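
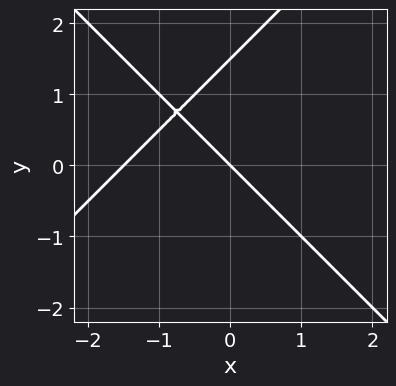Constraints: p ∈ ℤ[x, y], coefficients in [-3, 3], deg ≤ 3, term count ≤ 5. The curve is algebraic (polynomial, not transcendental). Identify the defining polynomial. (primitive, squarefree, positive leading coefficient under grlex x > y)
First, deg p = 2. A generic line meets the curve in up to 2 points.
Next, observable constraints: it meets the y-axis at y = 0 (among the integer gridlines); it meets the x-axis at x = 0 (among the integer gridlines).
Finally, matching integer coefficients to the picture gives p.

2*x^2 - 2*y^2 + 3*x + 3*y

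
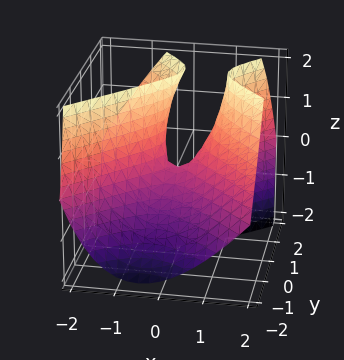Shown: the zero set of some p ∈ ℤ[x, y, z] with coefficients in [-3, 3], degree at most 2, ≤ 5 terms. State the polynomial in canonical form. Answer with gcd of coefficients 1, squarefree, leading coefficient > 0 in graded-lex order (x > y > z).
1. The degree is 2 — no degree-1 surface has this shape.
2. From the visible intercepts: it meets the y-axis at y = 0 (among the integer gridlines); one z-axis crossing is at z = 0; one x-axis crossing is at x = 0.
3. Together with the visible shape, these determine p as stated.

2*x^2 - x*z - 2*y^2 + 2*y*z - z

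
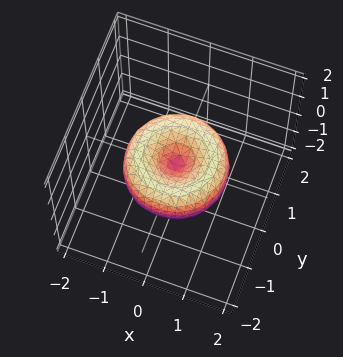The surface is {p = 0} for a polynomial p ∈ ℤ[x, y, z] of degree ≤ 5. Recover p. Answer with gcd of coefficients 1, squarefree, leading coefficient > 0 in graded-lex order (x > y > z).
2*x^4 + 4*x^2*y^2 + 2*y^4 - 3*x^2 - 3*y^2 + 3*z^2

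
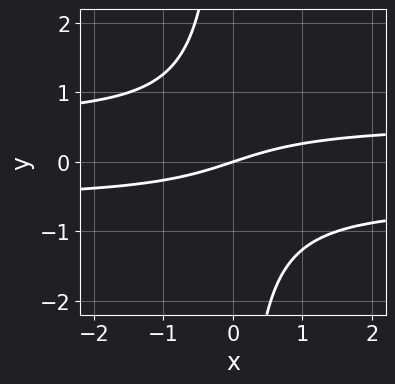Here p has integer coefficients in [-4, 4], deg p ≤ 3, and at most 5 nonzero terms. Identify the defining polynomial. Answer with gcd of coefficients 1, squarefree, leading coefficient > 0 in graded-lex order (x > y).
3*x*y^2 - x + 3*y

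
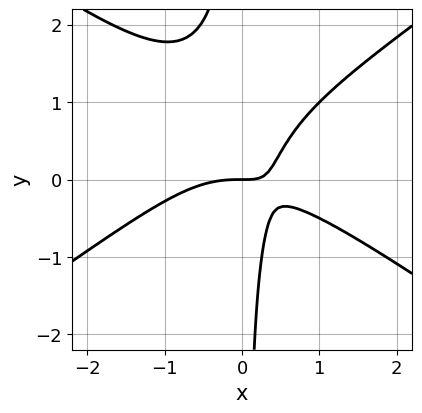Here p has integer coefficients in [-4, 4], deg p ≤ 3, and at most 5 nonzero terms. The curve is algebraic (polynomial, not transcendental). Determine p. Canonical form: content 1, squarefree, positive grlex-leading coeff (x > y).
x^3 - 2*x*y^2 + 2*x*y - y

(a) Degree: a generic line meets the curve in up to 3 points, so deg p = 3.
(b) Against the integer gridlines: it meets the y-axis at y = 0 (among the integer gridlines); one x-axis crossing is at x = 0.
(c) Matching integer coefficients to the picture gives p.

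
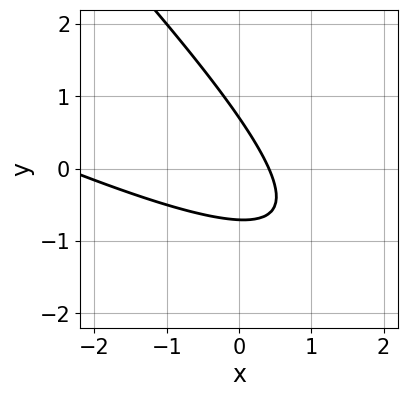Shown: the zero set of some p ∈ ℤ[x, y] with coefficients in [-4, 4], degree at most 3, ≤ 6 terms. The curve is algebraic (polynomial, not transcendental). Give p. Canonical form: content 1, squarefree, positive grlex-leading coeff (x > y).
(a) The degree is 2 — no degree-1 curve has this shape.
(b) Matching integer coefficients to the picture gives p.

x^2 + 3*x*y + 2*y^2 + 2*x - 1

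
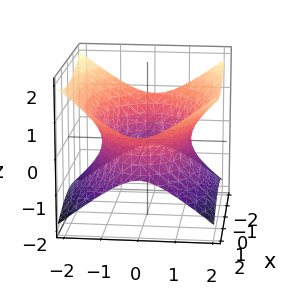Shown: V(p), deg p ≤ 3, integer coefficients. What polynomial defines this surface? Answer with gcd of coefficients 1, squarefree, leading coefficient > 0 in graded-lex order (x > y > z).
x^2 + 2*y^2 - 3*z^2 - 3

(a) The degree is 2 — an hourglass — one-sheet hyperboloid; a quadric.
(b) Symmetries: it's symmetric under z → −z, forcing even powers of z; it's symmetric under x → −x, forcing even powers of x; mirror symmetry y ↦ −y ⇒ only even powers of y.
(c) Reading off the gridlines: no z-intercept at any integer in the box.
(d) These observations pin down the coefficients.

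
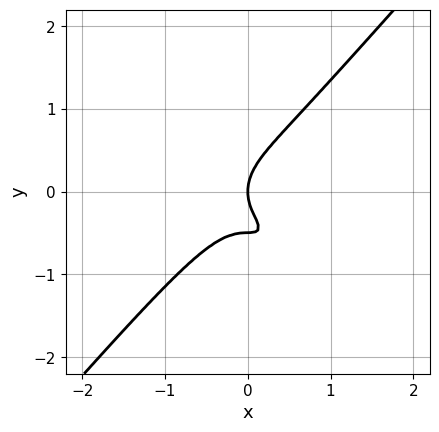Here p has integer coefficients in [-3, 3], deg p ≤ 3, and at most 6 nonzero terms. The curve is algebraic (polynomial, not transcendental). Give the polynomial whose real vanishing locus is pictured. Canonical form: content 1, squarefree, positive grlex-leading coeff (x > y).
(a) deg p = 3.
(b) Against the integer gridlines: it meets the x-axis at x = 0 (among the integer gridlines); it meets the y-axis at y = 0 (among the integer gridlines).
(c) The integer polynomial consistent with all of this is the stated p.

3*x^3 - 2*y^3 + 2*x*y - y^2 + x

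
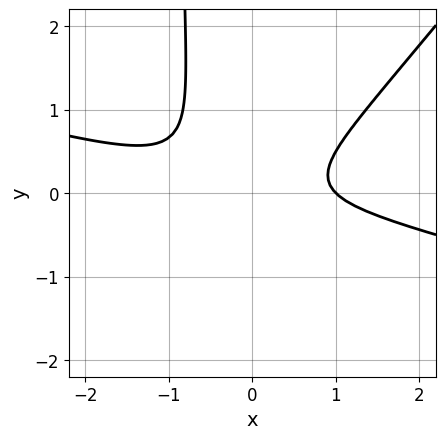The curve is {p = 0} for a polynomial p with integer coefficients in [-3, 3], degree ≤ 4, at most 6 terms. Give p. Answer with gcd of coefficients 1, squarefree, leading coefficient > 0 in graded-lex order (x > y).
x^3 + 3*x^2*y - 3*x*y^2 - 3*y^2 - 1

The degree is 3 — the shape is more complex than any degree-2 curve.
Reading off the gridlines: one x-axis crossing is at x = 1; it misses every integer gridline on the y-axis.
These observations pin down the coefficients.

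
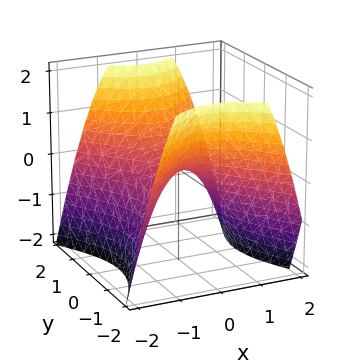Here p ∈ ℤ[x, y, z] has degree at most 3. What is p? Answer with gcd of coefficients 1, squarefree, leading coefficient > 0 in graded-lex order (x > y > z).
3*x^2 - 2*y^2 + 3*z

1. deg p = 2. A saddle surface; a quadric.
2. Symmetries: it's symmetric under x → −x, forcing even powers of x; mirror symmetry y ↦ −y ⇒ only even powers of y.
3. Observable constraints: it meets the y-axis at y = 0 (among the integer gridlines); it crosses the z-axis at the gridline z = 0.
4. The integer polynomial consistent with all of this is the stated p.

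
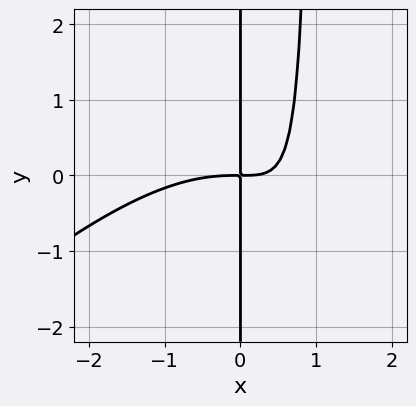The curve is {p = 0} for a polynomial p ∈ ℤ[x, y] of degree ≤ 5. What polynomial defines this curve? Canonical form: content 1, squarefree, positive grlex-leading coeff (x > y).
x^4 - x^3*y + 3*x^2*y - 2*x*y

(a) Degree: no degree-3 curve has this shape, so deg p = 4.
(b) Checking where it meets the axes: the visible y-axis segment lies entirely on the curve.
(c) Together with the visible shape, these determine p as stated.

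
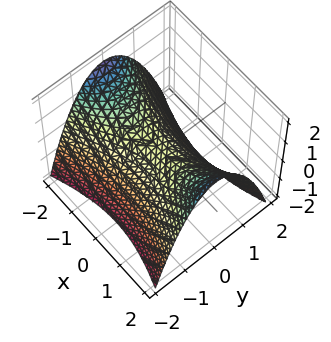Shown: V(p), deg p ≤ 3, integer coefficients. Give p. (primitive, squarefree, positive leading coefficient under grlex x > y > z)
x^2 - 3*y^2 - 3*z

First, the degree is 2 — a hyperbolic paraboloid; a quadric.
Then, symmetries: it's symmetric under y → −y, forcing even powers of y; the x ↦ −x reflection is a symmetry, so x appears only in even powers.
Next, observable constraints: it meets the y-axis at y = 0 (among the integer gridlines); it meets the x-axis at x = 0 (among the integer gridlines); it crosses the z-axis at the gridline z = 0.
Finally, together with the visible shape, these determine p as stated.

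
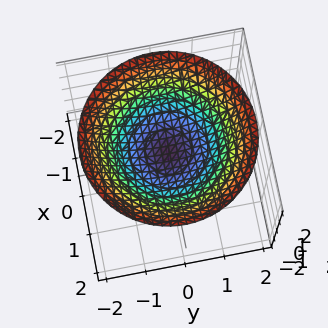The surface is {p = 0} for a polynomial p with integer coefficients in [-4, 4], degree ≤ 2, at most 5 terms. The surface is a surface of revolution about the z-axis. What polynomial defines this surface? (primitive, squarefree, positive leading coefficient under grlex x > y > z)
1. Degree: no degree-1 surface has this shape, so deg p = 2.
2. Symmetries: rotational symmetry about the z-axis ⇒ p depends on x, y only through x² + y².
3. Observable constraints: a circular section at z = 1 has radius exactly 1; it misses every integer gridline on the x-axis.
4. Matching integer coefficients to the picture gives p.

x^2 + y^2 - 3*z + 2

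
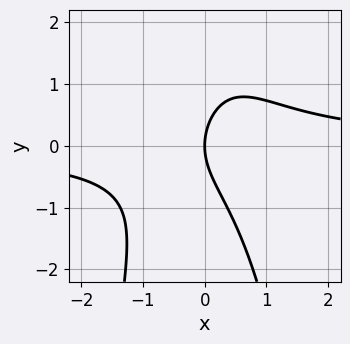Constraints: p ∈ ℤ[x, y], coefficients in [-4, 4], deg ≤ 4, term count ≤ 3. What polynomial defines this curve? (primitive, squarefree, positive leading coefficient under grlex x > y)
Degree: a generic line meets the curve in up to 3 points, so deg p = 3.
From the visible intercepts: it crosses the y-axis at the gridline y = 0; it meets the x-axis at x = 0 (among the integer gridlines).
Putting this together gives p.

2*x^2*y + y^2 - 2*x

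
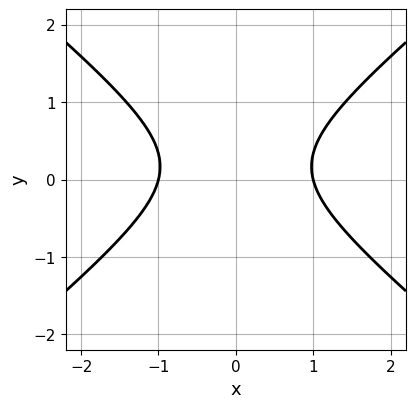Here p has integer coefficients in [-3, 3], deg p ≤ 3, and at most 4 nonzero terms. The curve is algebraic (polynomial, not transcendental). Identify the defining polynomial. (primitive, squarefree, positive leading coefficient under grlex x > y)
2*x^2 - 3*y^2 + y - 2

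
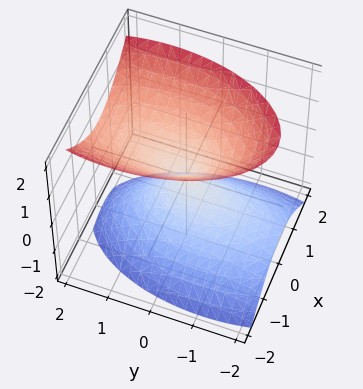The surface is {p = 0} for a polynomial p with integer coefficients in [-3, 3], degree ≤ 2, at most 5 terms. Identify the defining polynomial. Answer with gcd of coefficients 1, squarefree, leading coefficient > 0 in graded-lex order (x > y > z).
1. There are 2 components.
2. deg p = 2.
3. From the axis intercepts and sections: it crosses the x-axis at the gridline x = 0; it meets the y-axis at y = 0 (among the integer gridlines).
4. Putting this together gives p.

3*x^2 + y^2 - y*z - 2*z^2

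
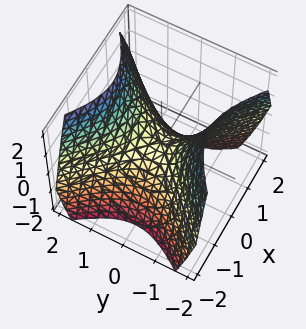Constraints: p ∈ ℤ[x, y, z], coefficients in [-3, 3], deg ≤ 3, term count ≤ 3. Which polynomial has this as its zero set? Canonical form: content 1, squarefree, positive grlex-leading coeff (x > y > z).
Degree: a hyperbolic paraboloid; a quadric, so deg p = 2.
Symmetries: the y ↦ −y reflection is a symmetry, so y appears only in even powers; it's symmetric under x → −x, forcing even powers of x.
Against the integer gridlines: it meets the x-axis at x = 0 (among the integer gridlines); it meets the z-axis at z = 0 (among the integer gridlines).
Solving for integer coefficients yields p as stated.

x^2 - y^2 + z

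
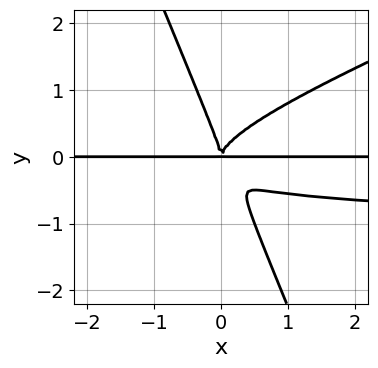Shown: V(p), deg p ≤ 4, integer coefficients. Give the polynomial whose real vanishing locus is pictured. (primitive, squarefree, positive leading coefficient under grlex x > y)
The degree is 4 — no degree-3 curve has this shape.
From the axis intercepts and sections: every point of the x-axis in the box is on the curve.
Together with the visible shape, these determine p as stated.

x^2*y^2 - 2*x*y^3 - y^4 + x^2*y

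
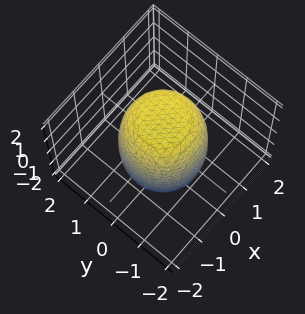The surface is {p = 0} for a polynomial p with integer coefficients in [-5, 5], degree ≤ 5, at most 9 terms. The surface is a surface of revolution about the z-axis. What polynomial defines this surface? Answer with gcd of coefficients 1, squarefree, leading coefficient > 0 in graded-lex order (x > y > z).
deg p = 4. A generic line meets the surface in up to 4 points.
Symmetry: every cross-section ⟂ z is a circle, so x, y appear only via x² + y².
Checking where it meets the axes: a circular section at z = -1 has radius between 1 and 2.
Fitting integer coefficients to these (and the overall shape) gives p.

2*x^4 + 4*x^2*y^2 + 2*y^4 - x^2 - y^2 + z^2 - 3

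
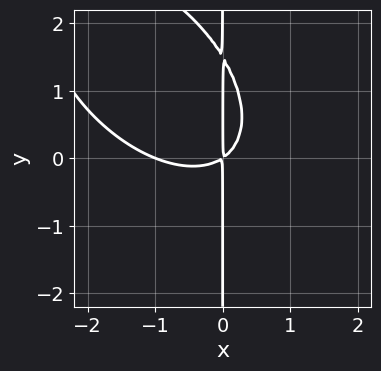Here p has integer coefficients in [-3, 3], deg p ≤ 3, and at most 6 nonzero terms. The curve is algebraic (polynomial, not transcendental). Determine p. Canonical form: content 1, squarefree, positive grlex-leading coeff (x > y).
(a) deg p = 3.
(b) Reading off the gridlines: it crosses the x-axis at the gridline x = -1; every point of the y-axis in the box is on the curve.
(c) Together with the visible shape, these determine p as stated.

2*x^3 + 2*x^2*y + 2*x*y^2 + 2*x^2 - 3*x*y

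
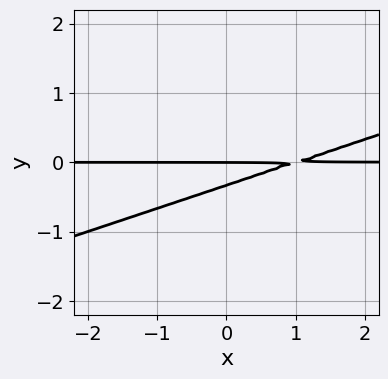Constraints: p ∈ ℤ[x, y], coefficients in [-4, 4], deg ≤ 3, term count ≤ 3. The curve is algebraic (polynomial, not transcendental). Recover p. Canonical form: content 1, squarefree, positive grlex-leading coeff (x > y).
x*y - 3*y^2 - y

(a) deg p = 2.
(b) Observable constraints: it meets the y-axis at y = 0 (among the integer gridlines); the visible x-axis segment lies entirely on the curve.
(c) Assembling these constraints gives the stated polynomial.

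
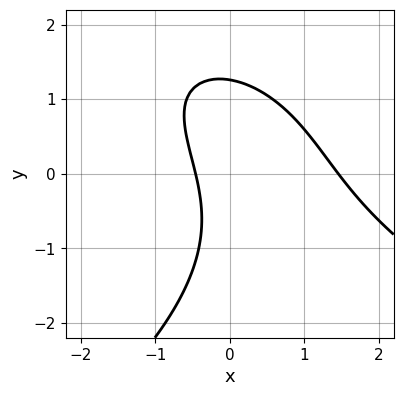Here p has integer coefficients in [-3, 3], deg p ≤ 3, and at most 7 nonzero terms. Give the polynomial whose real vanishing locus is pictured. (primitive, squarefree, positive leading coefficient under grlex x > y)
y^3 + 3*x^2 + 3*x*y - 3*x - 2

First, degree: a generic line meets the curve in up to 3 points, so deg p = 3.
Finally, solving for integer coefficients yields p as stated.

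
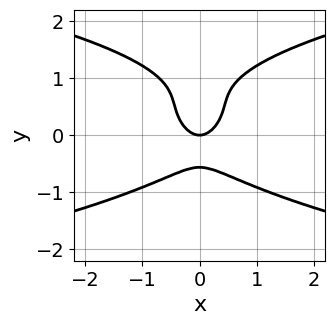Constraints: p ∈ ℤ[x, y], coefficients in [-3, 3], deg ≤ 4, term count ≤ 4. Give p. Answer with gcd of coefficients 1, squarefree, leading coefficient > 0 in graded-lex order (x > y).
deg p = 4.
Symmetries: the x ↦ −x reflection is a symmetry, so x appears only in even powers.
Checking where it meets the axes: it crosses the y-axis at the gridline y = 0; it meets the x-axis at x = 0 (among the integer gridlines).
The integer polynomial consistent with all of this is the stated p.

2*y^4 - 2*y^3 - 2*x^2 + y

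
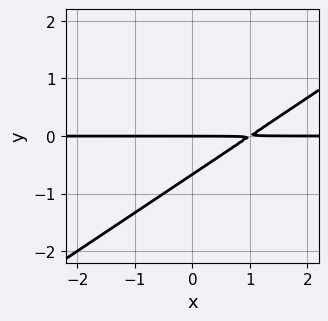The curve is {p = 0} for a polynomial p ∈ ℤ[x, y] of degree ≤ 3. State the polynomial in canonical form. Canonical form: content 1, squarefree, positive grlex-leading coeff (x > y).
1. The degree is 2 — the shape is more complex than any degree-1 curve.
2. From the axis intercepts and sections: every point of the x-axis in the box is on the curve; it meets the y-axis at y = 0 (among the integer gridlines).
3. Solving for integer coefficients yields p as stated.

2*x*y - 3*y^2 - 2*y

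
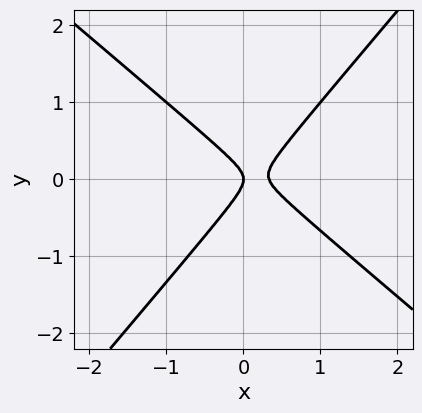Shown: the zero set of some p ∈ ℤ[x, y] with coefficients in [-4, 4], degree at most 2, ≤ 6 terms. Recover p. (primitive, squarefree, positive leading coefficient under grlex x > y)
3*x^2 + x*y - 3*y^2 - x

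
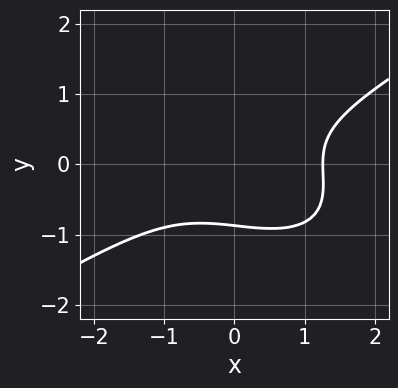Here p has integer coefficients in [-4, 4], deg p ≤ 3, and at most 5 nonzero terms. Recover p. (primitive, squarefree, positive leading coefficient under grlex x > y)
x^3 - x*y^2 - 3*y^3 - 2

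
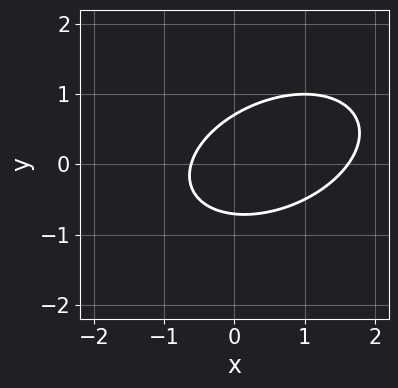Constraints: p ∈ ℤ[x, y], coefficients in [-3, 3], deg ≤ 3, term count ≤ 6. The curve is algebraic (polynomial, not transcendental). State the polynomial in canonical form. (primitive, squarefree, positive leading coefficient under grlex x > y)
x^2 - x*y + 2*y^2 - x - 1

Degree: a generic line meets the curve in up to 2 points, so deg p = 2.
Matching integer coefficients to the picture gives p.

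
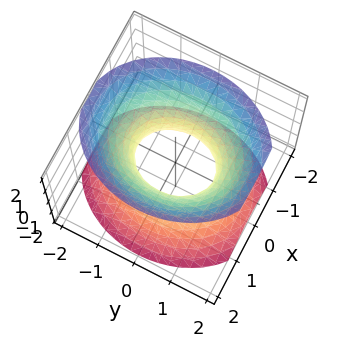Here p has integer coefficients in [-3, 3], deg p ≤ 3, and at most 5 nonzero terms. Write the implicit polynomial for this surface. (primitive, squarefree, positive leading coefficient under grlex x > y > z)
3*x^2 + 2*y^2 - 2*z^2 - 2

deg p = 2.
Symmetries: mirror symmetry z ↦ −z ⇒ only even powers of z; the y ↦ −y reflection is a symmetry, so y appears only in even powers; mirror symmetry x ↦ −x ⇒ only even powers of x.
Checking where it meets the axes: the y-axis gridline crossings are at y ∈ {-1, 1}; the surface avoids every integer z-axis point in the box.
Matching integer coefficients to the picture gives p.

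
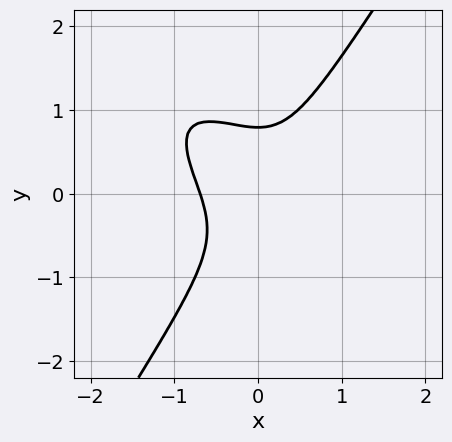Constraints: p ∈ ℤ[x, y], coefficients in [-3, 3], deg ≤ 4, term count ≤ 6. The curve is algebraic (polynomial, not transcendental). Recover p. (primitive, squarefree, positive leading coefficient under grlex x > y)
3*x^3 + 3*x^2*y - 2*y^3 + 1

(a) The degree is 3 — no degree-2 curve has this shape.
(b) Solving for integer coefficients yields p as stated.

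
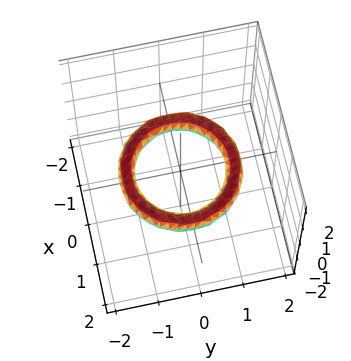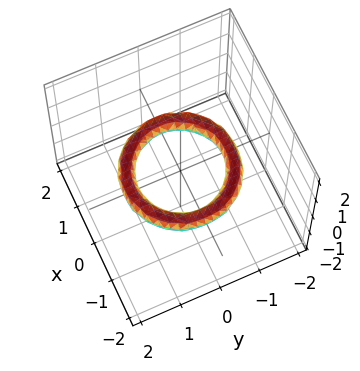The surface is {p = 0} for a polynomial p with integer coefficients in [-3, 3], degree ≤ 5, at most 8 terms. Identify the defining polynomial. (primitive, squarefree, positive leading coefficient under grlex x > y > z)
x^4 + 2*x^2*y^2 + y^4 - 3*x^2 - 3*y^2 + 3*z^2 + 2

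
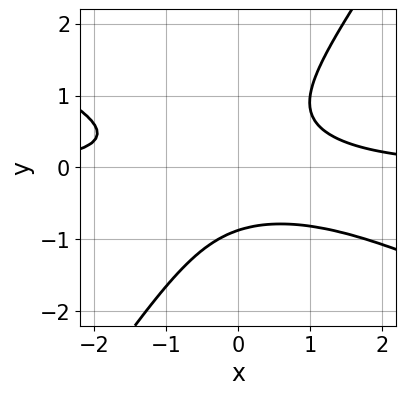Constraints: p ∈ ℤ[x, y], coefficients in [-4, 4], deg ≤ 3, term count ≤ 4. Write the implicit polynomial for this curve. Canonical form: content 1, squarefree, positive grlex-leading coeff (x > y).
Degree: no degree-2 curve has this shape, so deg p = 3.
From the axis intercepts and sections: no x-intercept at any integer in the box.
Solving for integer coefficients yields p as stated.

2*x^2*y + 3*x*y^2 - 3*y^3 - 2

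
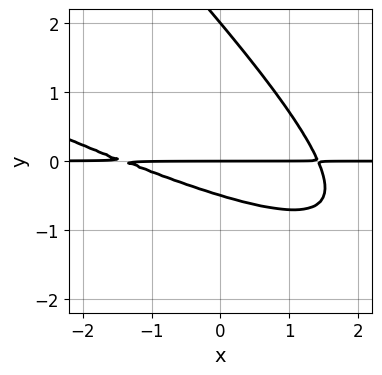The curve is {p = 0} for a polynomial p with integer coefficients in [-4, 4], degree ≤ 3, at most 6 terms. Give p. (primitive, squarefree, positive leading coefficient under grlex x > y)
(a) deg p = 3.
(b) From the axis intercepts and sections: among the integer gridlines, it crosses the y-axis at y ∈ {0, 2}; the visible x-axis segment lies entirely on the curve.
(c) Putting this together gives p.

x^2*y + 3*x*y^2 + 2*y^3 - 3*y^2 - 2*y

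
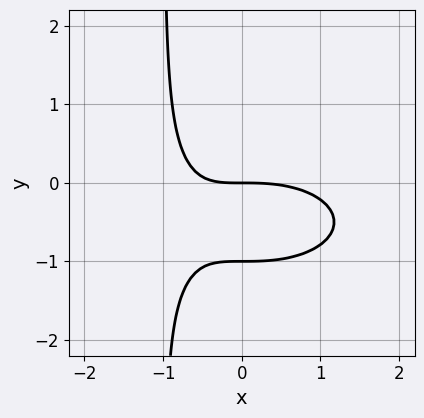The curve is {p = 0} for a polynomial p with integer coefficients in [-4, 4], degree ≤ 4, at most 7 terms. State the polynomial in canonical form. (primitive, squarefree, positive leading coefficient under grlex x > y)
x^3 + 3*x*y^2 + 3*x*y + 3*y^2 + 3*y

1. deg p = 3.
2. Observable constraints: among the integer gridlines, it crosses the y-axis at y ∈ {-1, 0}; one x-axis crossing is at x = 0.
3. Assembling these constraints gives the stated polynomial.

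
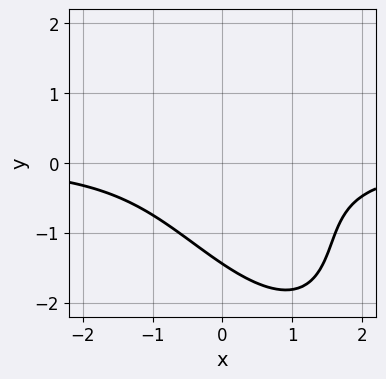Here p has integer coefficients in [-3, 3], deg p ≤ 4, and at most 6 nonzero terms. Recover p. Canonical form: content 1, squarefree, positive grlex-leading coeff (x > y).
2*x^2*y + 2*x*y^2 + y^3 + 3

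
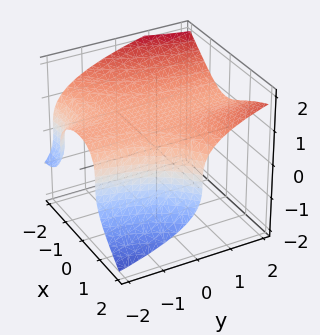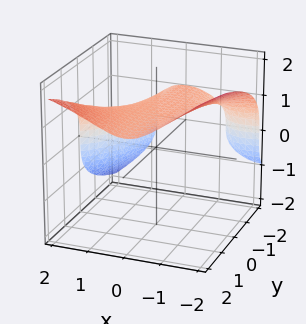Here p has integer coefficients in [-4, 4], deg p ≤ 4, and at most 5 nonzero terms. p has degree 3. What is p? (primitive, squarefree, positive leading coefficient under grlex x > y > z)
1. deg p = 3.
2. From the visible intercepts: one z-axis crossing is at z = 1; no y-intercept at any integer in the box.
3. The integer polynomial consistent with all of this is the stated p.

x^3 - 2*x^2*y + 3*z^3 - x^2 - 3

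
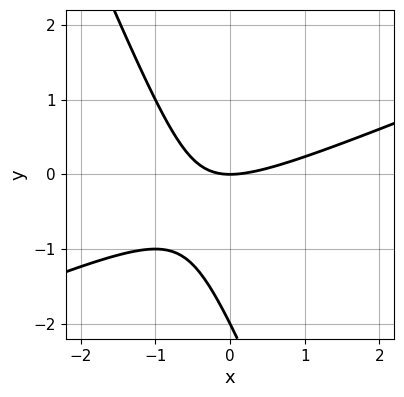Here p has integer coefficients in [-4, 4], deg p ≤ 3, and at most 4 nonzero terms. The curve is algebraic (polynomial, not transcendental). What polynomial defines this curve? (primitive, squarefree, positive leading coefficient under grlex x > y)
x^2 - 2*x*y - y^2 - 2*y

The degree is 2 — the shape is more complex than any degree-1 curve.
Checking where it meets the axes: among the integer gridlines, it crosses the y-axis at y ∈ {-2, 0}; it meets the x-axis at x = 0 (among the integer gridlines).
Assembling these constraints gives the stated polynomial.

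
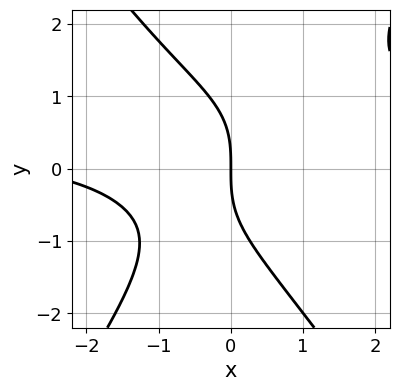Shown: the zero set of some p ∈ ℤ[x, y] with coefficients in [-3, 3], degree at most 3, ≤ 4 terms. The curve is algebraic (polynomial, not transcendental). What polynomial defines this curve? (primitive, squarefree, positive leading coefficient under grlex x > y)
2*x^2*y - y^3 - x^2 - 3*x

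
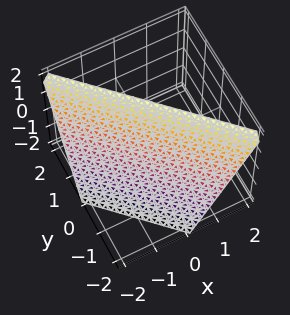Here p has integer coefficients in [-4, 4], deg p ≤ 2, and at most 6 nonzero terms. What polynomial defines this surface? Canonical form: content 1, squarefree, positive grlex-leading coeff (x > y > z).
2*x + 2*y - z + 2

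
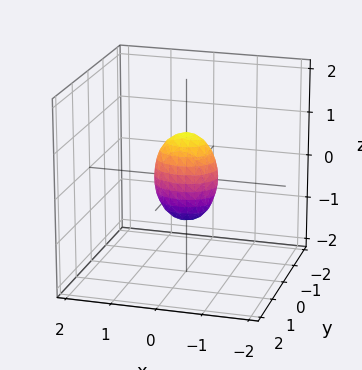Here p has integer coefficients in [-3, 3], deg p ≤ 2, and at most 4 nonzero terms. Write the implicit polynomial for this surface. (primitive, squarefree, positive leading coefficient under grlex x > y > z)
2*x^2 + 3*y^2 + z^2 - 1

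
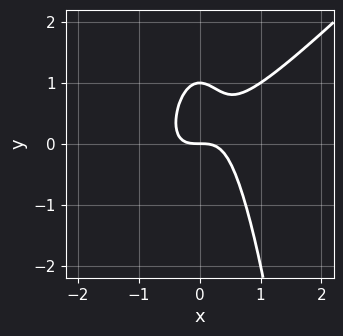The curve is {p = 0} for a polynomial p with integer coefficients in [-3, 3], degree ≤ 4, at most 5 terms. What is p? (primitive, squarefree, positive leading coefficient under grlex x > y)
2*x^3 - 2*x^2*y - y^2 + y

(a) Degree: the shape is more complex than any degree-2 curve, so deg p = 3.
(b) Observable constraints: among the integer gridlines, it crosses the y-axis at y ∈ {0, 1}; it crosses the x-axis at the gridline x = 0.
(c) Together with the visible shape, these determine p as stated.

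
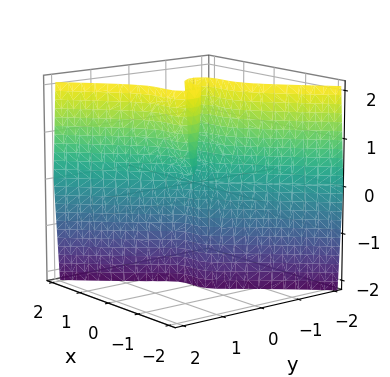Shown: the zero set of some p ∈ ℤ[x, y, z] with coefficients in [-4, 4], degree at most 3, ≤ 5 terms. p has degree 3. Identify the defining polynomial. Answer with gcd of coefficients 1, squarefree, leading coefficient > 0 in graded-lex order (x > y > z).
(a) The degree is 3 — no degree-2 surface has this shape.
(b) Against the integer gridlines: it crosses the x-axis at the gridline x = 0; one y-axis crossing is at y = 0.
(c) Matching integer coefficients to the picture gives p. Check: (0, 0, -2) on the z-axis lies on the surface, and p(0, 0, -2) = 0. ✓

3*x^3 - 3*y^3 + y*z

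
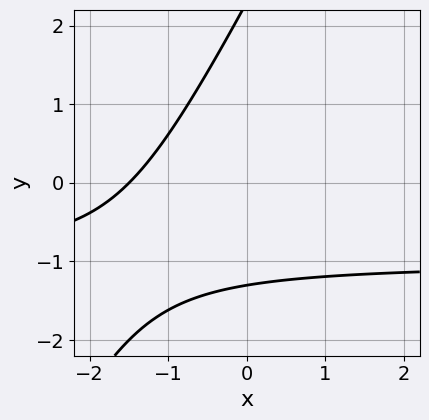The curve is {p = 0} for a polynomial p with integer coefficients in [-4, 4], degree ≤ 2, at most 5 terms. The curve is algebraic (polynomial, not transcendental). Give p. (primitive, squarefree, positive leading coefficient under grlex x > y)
(a) deg p = 2. No degree-1 curve has this shape.
(b) Matching integer coefficients to the picture gives p.

2*x*y - y^2 + 2*x + y + 3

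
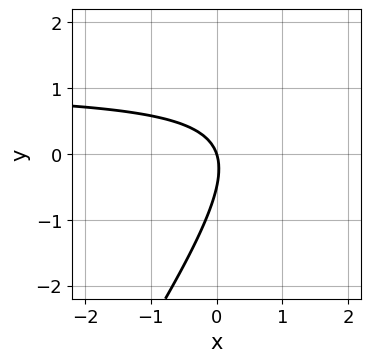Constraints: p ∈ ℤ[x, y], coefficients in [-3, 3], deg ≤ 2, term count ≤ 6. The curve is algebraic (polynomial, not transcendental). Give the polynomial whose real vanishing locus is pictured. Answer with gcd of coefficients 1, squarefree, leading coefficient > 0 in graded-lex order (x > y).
The degree is 2 — no degree-1 curve has this shape.
From the visible intercepts: it meets the y-axis at y = 0 (among the integer gridlines); it crosses the x-axis at the gridline x = 0.
The integer polynomial consistent with all of this is the stated p.

3*x*y - 2*y^2 - 3*x - y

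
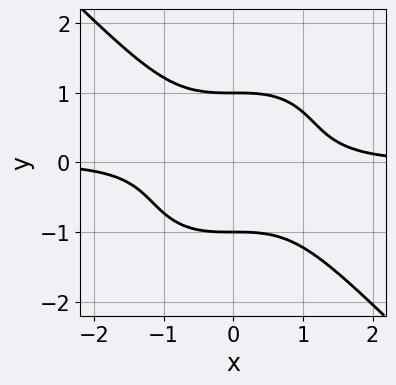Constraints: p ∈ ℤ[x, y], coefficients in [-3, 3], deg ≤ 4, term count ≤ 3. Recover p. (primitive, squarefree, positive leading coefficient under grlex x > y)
x^3*y + y^4 - 1

deg p = 4.
From the visible intercepts: no x-intercept at any integer in the box; the y-axis gridline crossings are at y ∈ {-1, 1}.
Matching integer coefficients to the picture gives p.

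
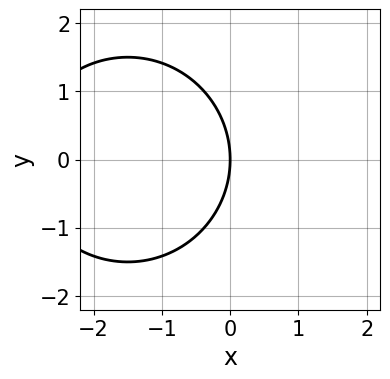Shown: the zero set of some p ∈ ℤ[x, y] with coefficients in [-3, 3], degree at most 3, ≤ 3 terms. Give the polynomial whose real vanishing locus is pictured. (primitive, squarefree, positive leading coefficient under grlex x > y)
x^2 + y^2 + 3*x

1. The degree is 2 — the shape is more complex than any degree-1 curve.
2. Symmetries: the y ↦ −y reflection is a symmetry, so y appears only in even powers.
3. Against the integer gridlines: one y-axis crossing is at y = 0; it crosses the x-axis at the gridline x = 0.
4. These observations pin down the coefficients.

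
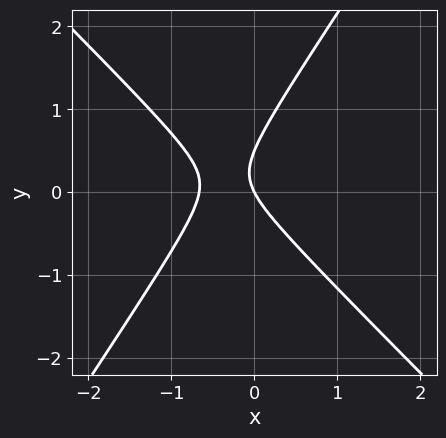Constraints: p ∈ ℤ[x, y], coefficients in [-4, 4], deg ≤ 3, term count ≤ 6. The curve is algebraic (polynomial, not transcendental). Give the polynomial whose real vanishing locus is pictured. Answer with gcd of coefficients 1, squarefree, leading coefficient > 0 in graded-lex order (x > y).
3*x^2 + x*y - 2*y^2 + 2*x + y

First, deg p = 2.
Then, reading off the gridlines: it crosses the x-axis at the gridline x = 0; one y-axis crossing is at y = 0.
Finally, putting this together gives p.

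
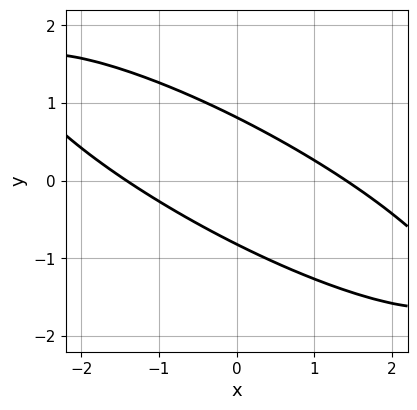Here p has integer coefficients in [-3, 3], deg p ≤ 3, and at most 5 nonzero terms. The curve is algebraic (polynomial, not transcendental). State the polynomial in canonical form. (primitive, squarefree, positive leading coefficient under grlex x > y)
(a) Degree: the shape is more complex than any degree-1 curve, so deg p = 2.
(b) Matching integer coefficients to the picture gives p.

x^2 + 3*x*y + 3*y^2 - 2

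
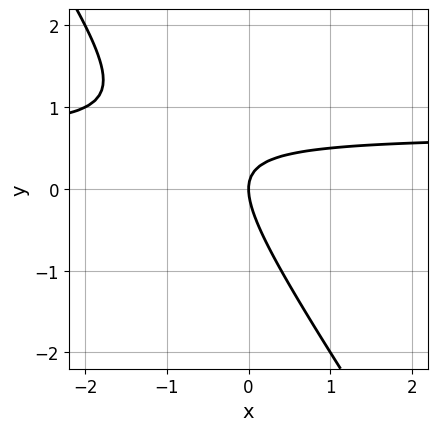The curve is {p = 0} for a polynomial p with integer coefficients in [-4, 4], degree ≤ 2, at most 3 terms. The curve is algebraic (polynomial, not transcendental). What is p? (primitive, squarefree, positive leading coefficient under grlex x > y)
3*x*y + 2*y^2 - 2*x

deg p = 2. A generic line meets the curve in up to 2 points.
Reading off the gridlines: it meets the x-axis at x = 0 (among the integer gridlines); it meets the y-axis at y = 0 (among the integer gridlines).
The integer polynomial consistent with all of this is the stated p.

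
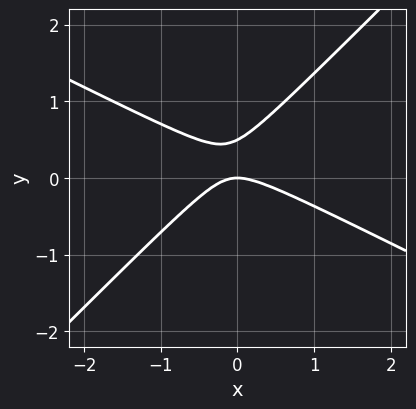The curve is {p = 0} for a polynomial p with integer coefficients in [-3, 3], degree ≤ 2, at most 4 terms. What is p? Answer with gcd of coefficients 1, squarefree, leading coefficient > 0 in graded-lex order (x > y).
x^2 + x*y - 2*y^2 + y

First, the degree is 2 — no degree-1 curve has this shape.
Then, from the visible intercepts: one x-axis crossing is at x = 0; it meets the y-axis at y = 0 (among the integer gridlines).
Finally, the integer polynomial consistent with all of this is the stated p.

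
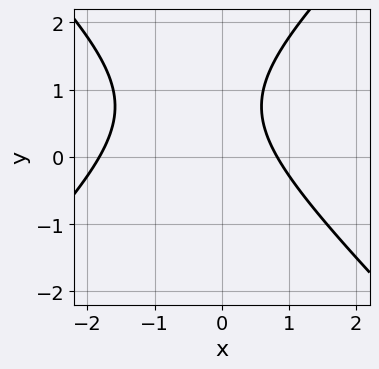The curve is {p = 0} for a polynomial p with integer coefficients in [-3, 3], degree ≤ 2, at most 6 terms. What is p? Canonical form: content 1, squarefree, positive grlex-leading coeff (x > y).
2*x^2 - 2*y^2 + 2*x + 3*y - 3

1. Degree: the shape is more complex than any degree-1 curve, so deg p = 2.
2. From the axis intercepts and sections: no y-intercept at any integer in the box.
3. Putting this together gives p.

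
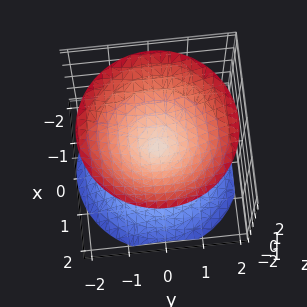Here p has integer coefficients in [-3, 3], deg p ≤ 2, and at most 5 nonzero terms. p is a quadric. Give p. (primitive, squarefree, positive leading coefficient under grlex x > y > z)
1. There are 2 components. They look like related sheets of one shape, so recover p as a whole.
2. The degree is 2 — two nappes meeting at a single point; a quadric.
3. Symmetries: rotational symmetry about the z-axis ⇒ p depends on x, y only through x² + y²; mirror symmetry z ↦ −z ⇒ only even powers of z.
4. Checking where it meets the axes: it meets the x-axis at x = 0 (among the integer gridlines); a circular section at z = 1 has radius exactly 1; one z-axis crossing is at z = 0.
5. Together with the visible shape, these determine p as stated.

x^2 + y^2 - z^2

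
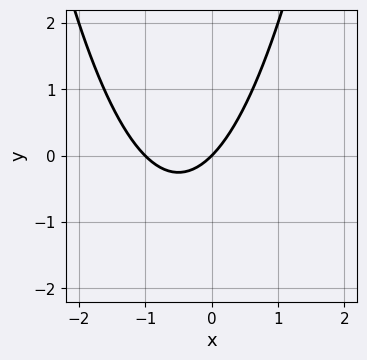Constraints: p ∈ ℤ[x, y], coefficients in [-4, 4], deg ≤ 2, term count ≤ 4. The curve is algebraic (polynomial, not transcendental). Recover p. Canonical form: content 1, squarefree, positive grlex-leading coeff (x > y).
(a) Degree: the shape is more complex than any degree-1 curve, so deg p = 2.
(b) Checking where it meets the axes: the x-axis gridline crossings are at x ∈ {-1, 0}; one y-axis crossing is at y = 0.
(c) Fitting integer coefficients to these (and the overall shape) gives p.

x^2 + x - y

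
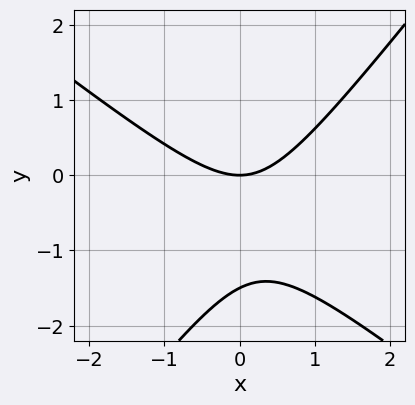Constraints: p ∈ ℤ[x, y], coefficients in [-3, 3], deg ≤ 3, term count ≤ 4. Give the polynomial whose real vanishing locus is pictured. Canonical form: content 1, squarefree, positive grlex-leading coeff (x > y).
2*x^2 + x*y - 2*y^2 - 3*y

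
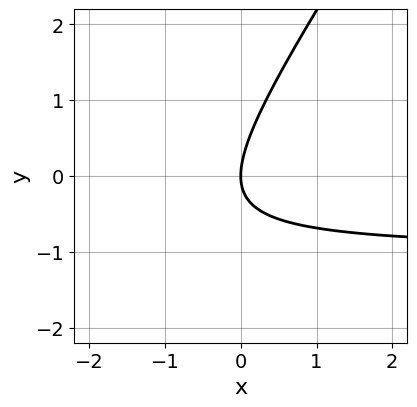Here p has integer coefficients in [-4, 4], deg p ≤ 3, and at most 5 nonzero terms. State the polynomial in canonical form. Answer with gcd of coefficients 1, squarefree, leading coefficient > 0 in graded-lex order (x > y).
3*x*y - 2*y^2 + 3*x

First, the degree is 2 — a generic line meets the curve in up to 2 points.
Then, from the visible intercepts: it crosses the y-axis at the gridline y = 0; it meets the x-axis at x = 0 (among the integer gridlines).
Finally, together with the visible shape, these determine p as stated.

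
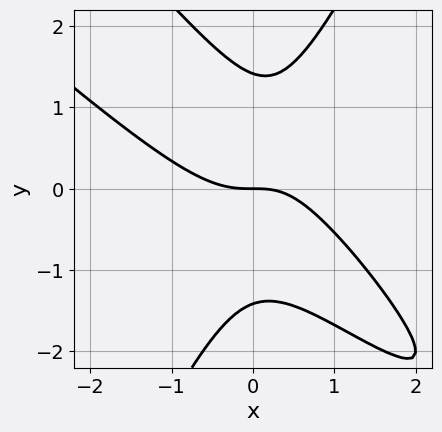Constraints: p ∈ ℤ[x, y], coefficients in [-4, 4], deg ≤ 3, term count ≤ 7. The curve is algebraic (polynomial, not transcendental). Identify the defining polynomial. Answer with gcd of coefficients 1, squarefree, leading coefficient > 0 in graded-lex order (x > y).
2*x^3 + 3*x^2*y - y^3 - x*y + 2*y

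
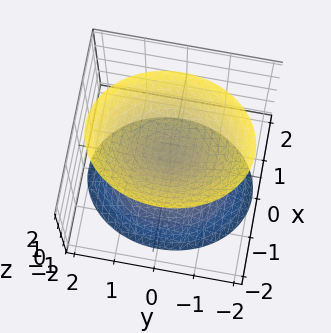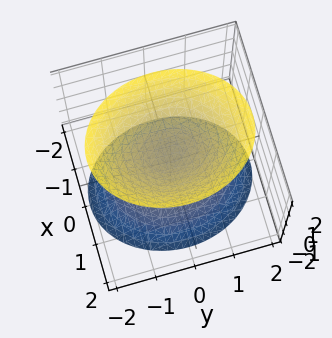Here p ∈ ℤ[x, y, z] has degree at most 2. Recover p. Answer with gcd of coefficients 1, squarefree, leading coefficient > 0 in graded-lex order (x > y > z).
1. The picture has 2 separate pieces. They look like related sheets of one shape, so recover p as a whole.
2. The degree is 2 — two sheets facing apart; a quadric.
3. Symmetries: the y ↦ −y reflection is a symmetry, so y appears only in even powers; the x ↦ −x reflection is a symmetry, so x appears only in even powers; mirror symmetry z ↦ −z ⇒ only even powers of z.
4. Checking where it meets the axes: the surface avoids every integer x-axis point in the box; the surface avoids every integer y-axis point in the box.
5. Fitting integer coefficients to these (and the overall shape) gives p.

3*x^2 + 2*y^2 - 2*z^2 + 1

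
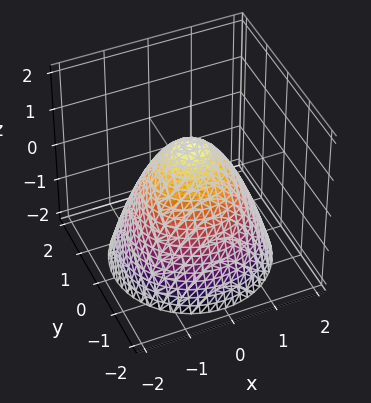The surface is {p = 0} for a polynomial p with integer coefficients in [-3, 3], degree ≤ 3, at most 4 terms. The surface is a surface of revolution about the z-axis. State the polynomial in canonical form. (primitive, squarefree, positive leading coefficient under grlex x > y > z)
x^2 + y^2 + z - 1

First, deg p = 2.
Next, by symmetry, every cross-section ⟂ z is a circle, so x, y appear only via x² + y².
Next, checking where it meets the axes: among the integer gridlines, it crosses the y-axis at y ∈ {-1, 1}; among the integer gridlines, it crosses the x-axis at x ∈ {-1, 1}; a circular section at z = -2 has radius between 1 and 2.
Finally, these observations pin down the coefficients.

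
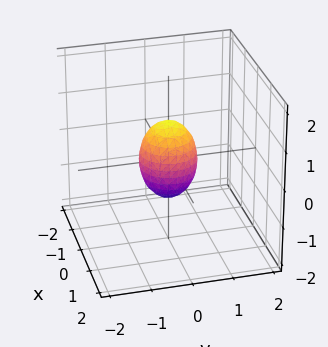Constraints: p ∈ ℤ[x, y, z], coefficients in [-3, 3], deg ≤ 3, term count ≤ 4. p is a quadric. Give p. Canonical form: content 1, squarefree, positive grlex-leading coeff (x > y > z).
Degree: bounded and convex; a quadric, so deg p = 2.
Symmetries: the z ↦ −z reflection is a symmetry, so z appears only in even powers; the surface is invariant under rotation about z: p = q(x² + y², z).
Observable constraints: a circular section at z = 0 has radius between 0 and 1; among the integer gridlines, it crosses the z-axis at z ∈ {-1, 1}.
Fitting integer coefficients to these (and the overall shape) gives p.

2*x^2 + 2*y^2 + z^2 - 1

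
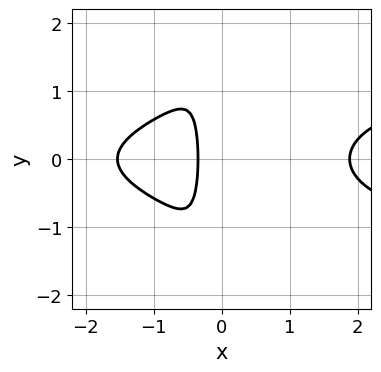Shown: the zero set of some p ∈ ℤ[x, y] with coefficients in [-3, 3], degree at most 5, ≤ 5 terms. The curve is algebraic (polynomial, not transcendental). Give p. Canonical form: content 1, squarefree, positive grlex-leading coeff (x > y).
1. Degree: no degree-3 curve has this shape, so deg p = 4.
2. Symmetries: the y ↦ −y reflection is a symmetry, so y appears only in even powers.
3. From the axis intercepts and sections: it misses every integer gridline on the y-axis.
4. Putting this together gives p.

3*x^2*y^2 - x^3 + 3*x + 1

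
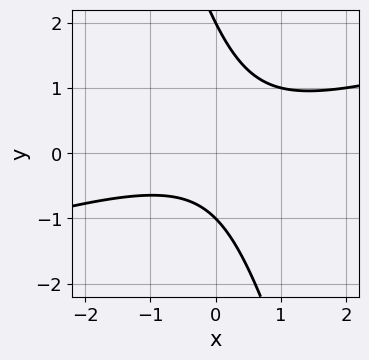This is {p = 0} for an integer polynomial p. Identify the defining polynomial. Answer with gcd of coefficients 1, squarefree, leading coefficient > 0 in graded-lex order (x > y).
First, the degree is 2 — a generic line meets the curve in up to 2 points.
Then, reading off the gridlines: among the integer gridlines, it crosses the y-axis at y ∈ {-1, 2}; the curve avoids every integer x-axis point in the box.
Finally, together with the visible shape, these determine p as stated.

x^2 - 3*x*y - y^2 + y + 2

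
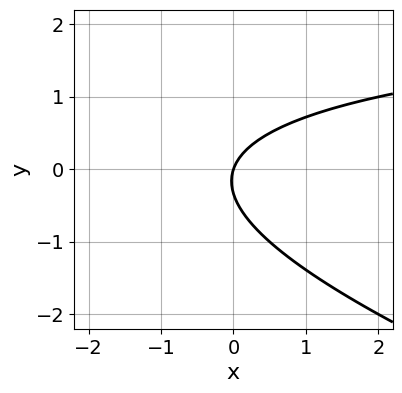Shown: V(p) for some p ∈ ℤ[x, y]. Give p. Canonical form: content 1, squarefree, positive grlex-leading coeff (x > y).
x*y + 3*y^2 - 3*x + y

First, degree: the shape is more complex than any degree-1 curve, so deg p = 2.
Then, reading off the gridlines: one y-axis crossing is at y = 0; it crosses the x-axis at the gridline x = 0.
Finally, fitting integer coefficients to these (and the overall shape) gives p.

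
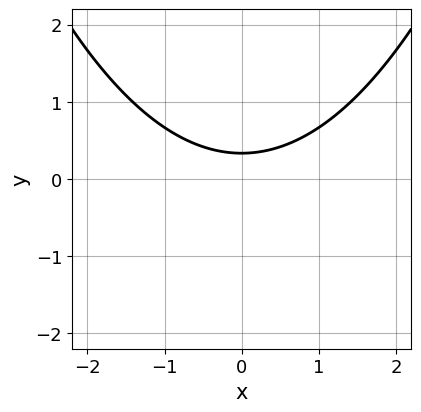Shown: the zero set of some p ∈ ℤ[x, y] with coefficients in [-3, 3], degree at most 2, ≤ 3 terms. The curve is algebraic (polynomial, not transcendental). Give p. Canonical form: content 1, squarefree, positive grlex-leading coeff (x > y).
First, the degree is 2 — the shape is more complex than any degree-1 curve.
Next, symmetries: it's symmetric under x → −x, forcing even powers of x.
Then, reading off the gridlines: the curve avoids every integer x-axis point in the box.
Finally, fitting integer coefficients to these (and the overall shape) gives p.

x^2 - 3*y + 1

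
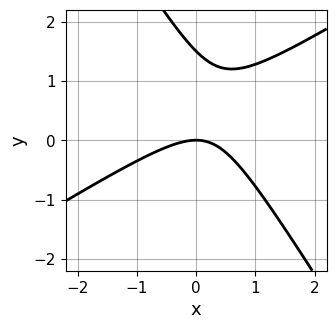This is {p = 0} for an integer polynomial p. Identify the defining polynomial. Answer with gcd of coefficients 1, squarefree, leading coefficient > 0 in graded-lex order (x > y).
First, degree: the shape is more complex than any degree-1 curve, so deg p = 2.
Next, observable constraints: one x-axis crossing is at x = 0; it meets the y-axis at y = 0 (among the integer gridlines).
Finally, the integer polynomial consistent with all of this is the stated p.

2*x^2 - 2*x*y - 2*y^2 + 3*y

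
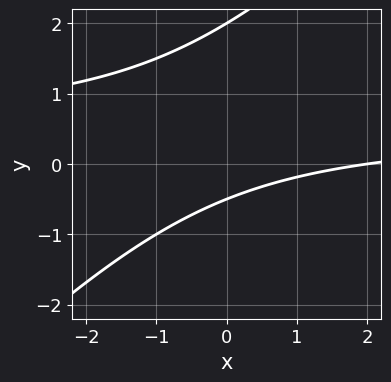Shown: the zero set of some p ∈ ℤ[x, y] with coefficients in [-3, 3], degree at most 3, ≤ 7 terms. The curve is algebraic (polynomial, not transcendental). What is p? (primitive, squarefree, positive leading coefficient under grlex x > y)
First, degree: the shape is more complex than any degree-1 curve, so deg p = 2.
Then, from the axis intercepts and sections: it crosses the y-axis at the gridline y = 2; one x-axis crossing is at x = 2.
Finally, together with the visible shape, these determine p as stated.

2*x*y - 2*y^2 - x + 3*y + 2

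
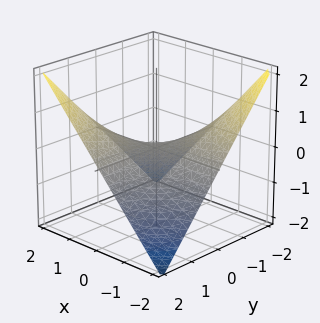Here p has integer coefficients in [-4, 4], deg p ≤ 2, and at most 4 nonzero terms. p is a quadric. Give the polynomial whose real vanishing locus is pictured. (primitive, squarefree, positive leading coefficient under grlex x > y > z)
x*y - 2*z

1. The degree is 2 — a hyperbolic paraboloid; a quadric.
2. From the axis intercepts and sections: every point of the x-axis in the box is on the surface; one z-axis crossing is at z = 0; the visible y-axis segment lies entirely on the surface.
3. The integer polynomial consistent with all of this is the stated p.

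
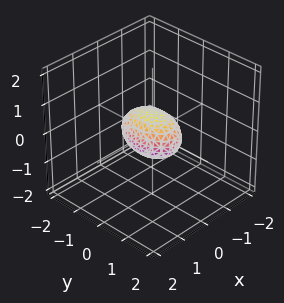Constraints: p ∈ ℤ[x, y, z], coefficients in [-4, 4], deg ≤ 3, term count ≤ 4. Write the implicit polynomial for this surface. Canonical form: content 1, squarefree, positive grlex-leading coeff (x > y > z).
The degree is 2 — a closed, bounded, convex surface; a quadric.
Symmetries: the z ↦ −z reflection is a symmetry, so z appears only in even powers; it's symmetric under x → −x, forcing even powers of x; mirror symmetry y ↦ −y ⇒ only even powers of y.
Reading off the gridlines: the y-axis gridline crossings are at y ∈ {-1, 1}.
Putting this together gives p.

2*x^2 + y^2 + 2*z^2 - 1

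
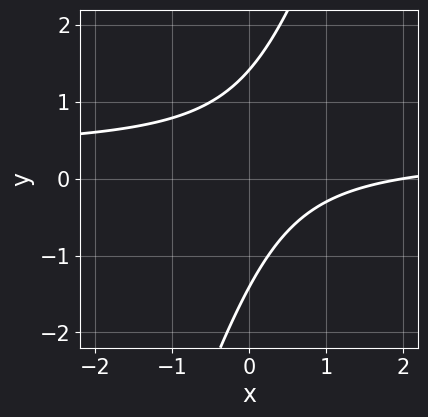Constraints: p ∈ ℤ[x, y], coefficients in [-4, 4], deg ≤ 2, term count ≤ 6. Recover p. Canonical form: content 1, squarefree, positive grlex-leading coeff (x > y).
3*x*y - y^2 - x + 2

(a) deg p = 2. The shape is more complex than any degree-1 curve.
(b) Checking where it meets the axes: it meets the x-axis at x = 2 (among the integer gridlines).
(c) Putting this together gives p.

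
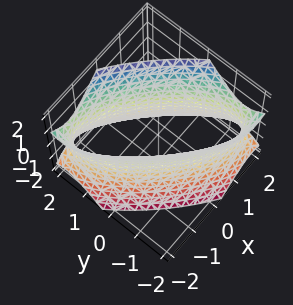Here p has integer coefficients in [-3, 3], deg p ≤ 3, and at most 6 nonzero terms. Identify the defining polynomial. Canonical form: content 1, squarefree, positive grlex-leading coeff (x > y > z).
The degree is 2 — a generic line meets the surface in up to 2 points.
Reading off the gridlines: no z-intercept at any integer in the box.
Putting this together gives p.

2*x^2 + 3*x*y + 2*y^2 - z^2 - 3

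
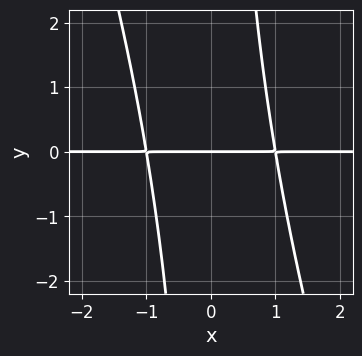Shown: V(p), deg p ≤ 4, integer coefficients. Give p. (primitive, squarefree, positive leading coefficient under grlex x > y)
3*x^2*y + x*y^2 - 3*y

First, the degree is 3 — a generic line meets the curve in up to 3 points.
Next, checking where it meets the axes: the visible x-axis segment lies entirely on the curve; one y-axis crossing is at y = 0.
Finally, these observations pin down the coefficients.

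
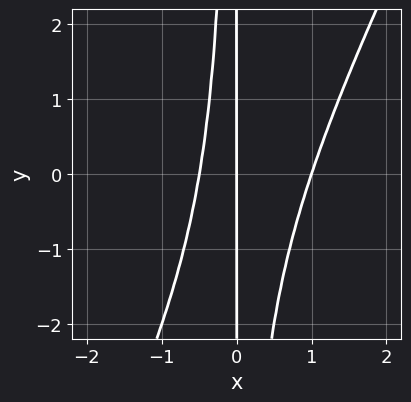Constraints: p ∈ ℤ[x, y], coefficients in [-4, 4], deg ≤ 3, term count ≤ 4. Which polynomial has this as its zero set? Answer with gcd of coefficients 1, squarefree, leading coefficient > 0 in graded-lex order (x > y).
First, deg p = 3.
Then, from the visible intercepts: among the integer gridlines, it crosses the x-axis at x ∈ {0, 1}; the visible y-axis segment lies entirely on the curve.
Finally, assembling these constraints gives the stated polynomial.

2*x^3 - x^2*y - x^2 - x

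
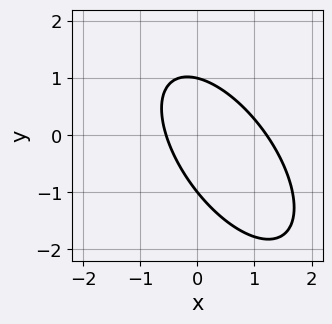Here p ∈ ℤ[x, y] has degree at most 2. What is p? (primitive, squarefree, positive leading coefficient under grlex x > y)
(a) Degree: no degree-1 curve has this shape, so deg p = 2.
(b) Against the integer gridlines: the y-axis gridline crossings are at y ∈ {-1, 1}.
(c) Together with the visible shape, these determine p as stated.

3*x^2 + 3*x*y + 2*y^2 - 2*x - 2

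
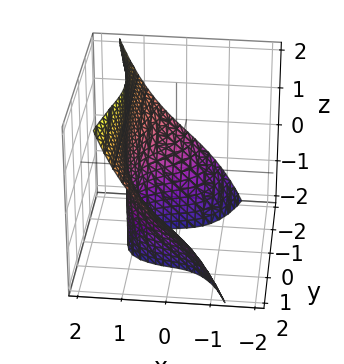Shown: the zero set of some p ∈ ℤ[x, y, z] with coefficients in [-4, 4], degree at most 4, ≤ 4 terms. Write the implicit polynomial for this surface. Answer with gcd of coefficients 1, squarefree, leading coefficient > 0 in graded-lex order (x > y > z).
2*x^3 + 2*x*y^2 - 2*y^2*z - 3

(a) Degree: no degree-2 surface has this shape, so deg p = 3.
(b) Against the integer gridlines: no y-intercept at any integer in the box; it misses every integer gridline on the z-axis.
(c) These observations pin down the coefficients.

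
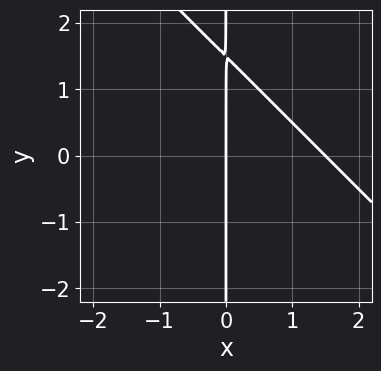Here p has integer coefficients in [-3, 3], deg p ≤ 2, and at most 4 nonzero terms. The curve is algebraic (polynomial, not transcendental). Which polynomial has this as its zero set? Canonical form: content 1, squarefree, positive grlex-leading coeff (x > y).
2*x^2 + 2*x*y - 3*x

The degree is 2 — a generic line meets the curve in up to 2 points.
From the visible intercepts: it crosses the x-axis at the gridline x = 0; every point of the y-axis in the box is on the curve.
Putting this together gives p.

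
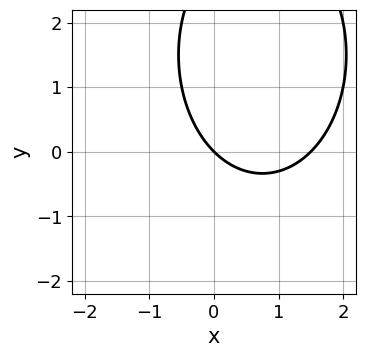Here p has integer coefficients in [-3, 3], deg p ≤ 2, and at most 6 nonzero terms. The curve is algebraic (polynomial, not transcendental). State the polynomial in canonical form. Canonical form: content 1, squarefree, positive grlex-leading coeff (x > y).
2*x^2 + y^2 - 3*x - 3*y

First, deg p = 2. No degree-1 curve has this shape.
Then, observable constraints: it crosses the y-axis at the gridline y = 0; it meets the x-axis at x = 0 (among the integer gridlines).
Finally, fitting integer coefficients to these (and the overall shape) gives p.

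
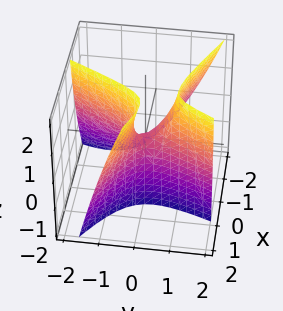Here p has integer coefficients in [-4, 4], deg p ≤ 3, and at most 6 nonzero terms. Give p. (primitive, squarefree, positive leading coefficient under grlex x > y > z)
The degree is 2 — a generic line meets the surface in up to 2 points.
From the visible intercepts: it meets the x-axis at x = 0 (among the integer gridlines); one z-axis crossing is at z = 0; it meets the y-axis at y = 0 (among the integer gridlines).
These observations pin down the coefficients.

2*x^2 + 3*x*y - 2*x*z - 2*y^2 + z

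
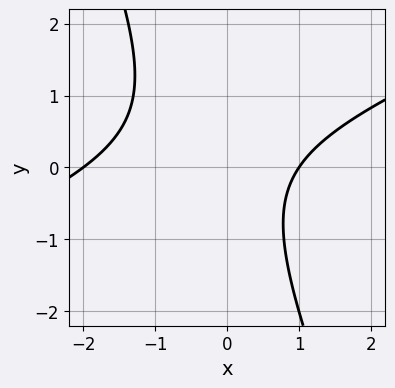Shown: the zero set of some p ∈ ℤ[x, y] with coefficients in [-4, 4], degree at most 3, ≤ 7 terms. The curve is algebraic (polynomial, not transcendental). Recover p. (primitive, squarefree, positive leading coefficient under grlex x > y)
x^2 - 2*x*y - y^2 + x - 2

1. deg p = 2. The shape is more complex than any degree-1 curve.
2. Checking where it meets the axes: the curve avoids every integer y-axis point in the box; among the integer gridlines, it crosses the x-axis at x ∈ {-2, 1}.
3. Putting this together gives p.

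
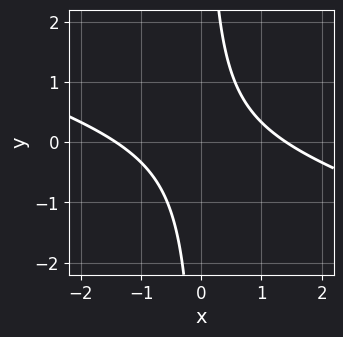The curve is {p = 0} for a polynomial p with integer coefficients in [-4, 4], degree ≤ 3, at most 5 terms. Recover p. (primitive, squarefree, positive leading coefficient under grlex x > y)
x^2 + 3*x*y - 2

First, degree: a generic line meets the curve in up to 2 points, so deg p = 2.
Next, against the integer gridlines: it misses every integer gridline on the y-axis.
Finally, together with the visible shape, these determine p as stated.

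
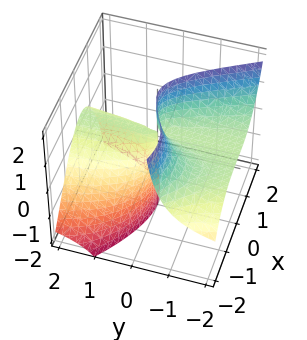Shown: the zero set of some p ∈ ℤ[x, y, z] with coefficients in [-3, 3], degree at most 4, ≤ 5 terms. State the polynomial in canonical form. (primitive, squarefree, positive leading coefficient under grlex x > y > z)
x^3 + x^2*y + 3*x^2 + 3*y*z - 2*y

First, there are 2 components. Treating them together as one polynomial.
Then, deg p = 3. The shape is more complex than any degree-2 surface.
Next, from the axis intercepts and sections: one y-axis crossing is at y = 0; every point of the z-axis in the box is on the surface.
Finally, the integer polynomial consistent with all of this is the stated p.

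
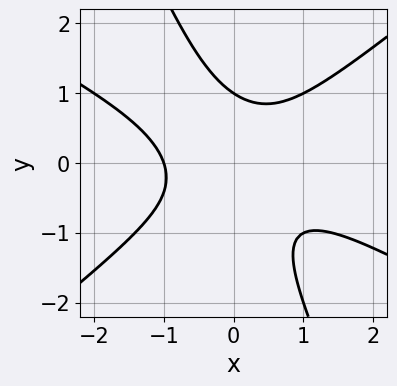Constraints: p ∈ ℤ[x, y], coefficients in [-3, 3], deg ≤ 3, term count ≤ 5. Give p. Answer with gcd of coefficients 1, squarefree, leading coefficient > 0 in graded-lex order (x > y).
1. The degree is 3 — the shape is more complex than any degree-2 curve.
2. From the visible intercepts: it meets the y-axis at y = 1 (among the integer gridlines); it meets the x-axis at x = -1 (among the integer gridlines).
3. Assembling these constraints gives the stated polynomial.

x^3 + x^2*y - 2*x*y^2 - y^3 + 1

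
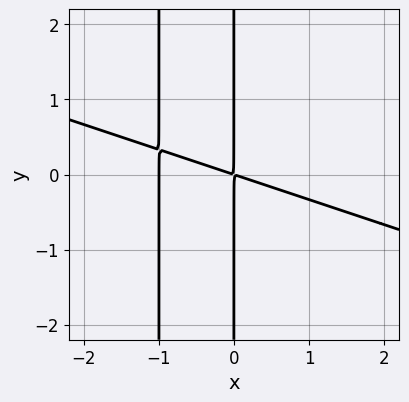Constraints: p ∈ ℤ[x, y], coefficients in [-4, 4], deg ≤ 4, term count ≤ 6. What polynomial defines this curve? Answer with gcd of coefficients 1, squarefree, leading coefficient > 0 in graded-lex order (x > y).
x^3 + 3*x^2*y + x^2 + 3*x*y

First, degree: the shape is more complex than any degree-2 curve, so deg p = 3.
Then, against the integer gridlines: it crosses the x-axis at the gridline x = -1; the visible y-axis segment lies entirely on the curve.
Finally, putting this together gives p.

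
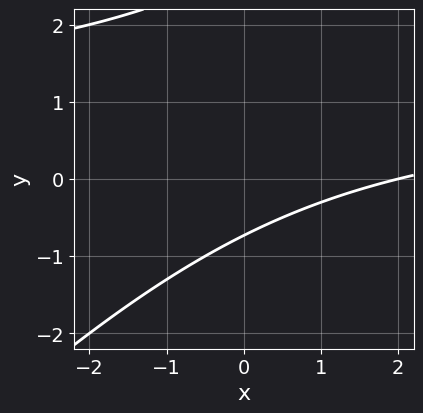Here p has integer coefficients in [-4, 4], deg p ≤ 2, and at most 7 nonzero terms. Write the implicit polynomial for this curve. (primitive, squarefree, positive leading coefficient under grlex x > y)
1. Degree: the shape is more complex than any degree-1 curve, so deg p = 2.
2. Observable constraints: it crosses the x-axis at the gridline x = 2.
3. Together with the visible shape, these determine p as stated.

x*y - y^2 - x + 2*y + 2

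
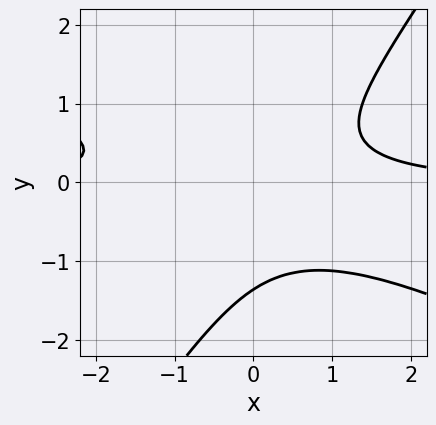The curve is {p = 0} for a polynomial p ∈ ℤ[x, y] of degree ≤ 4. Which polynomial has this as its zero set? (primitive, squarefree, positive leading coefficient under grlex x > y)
First, deg p = 3. No degree-2 curve has this shape.
Then, from the visible intercepts: no x-intercept at any integer in the box.
Finally, together with the visible shape, these determine p as stated.

2*x^2*y + 3*x*y^2 - 3*y^3 - 3*y^2 - 2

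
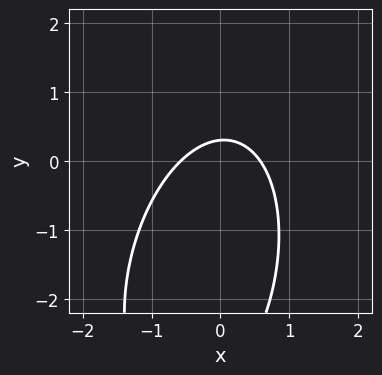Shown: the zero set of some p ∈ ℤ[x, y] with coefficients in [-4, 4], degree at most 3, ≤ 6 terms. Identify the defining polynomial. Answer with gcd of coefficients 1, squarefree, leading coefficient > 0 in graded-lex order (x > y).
3*x^2 - x*y + y^2 + 3*y - 1

(a) deg p = 2.
(b) The integer polynomial consistent with all of this is the stated p.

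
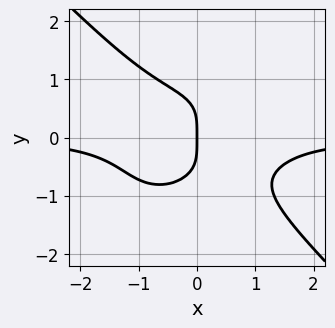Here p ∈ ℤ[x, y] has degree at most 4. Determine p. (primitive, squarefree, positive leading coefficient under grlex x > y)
x^3*y + y^4 + x

(a) Degree: the shape is more complex than any degree-3 curve, so deg p = 4.
(b) From the visible intercepts: one x-axis crossing is at x = 0; one y-axis crossing is at y = 0.
(c) The integer polynomial consistent with all of this is the stated p.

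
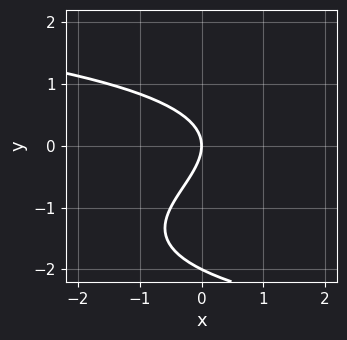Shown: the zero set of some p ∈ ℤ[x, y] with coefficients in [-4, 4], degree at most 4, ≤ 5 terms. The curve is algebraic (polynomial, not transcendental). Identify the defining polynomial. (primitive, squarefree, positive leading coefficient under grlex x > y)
y^3 + 2*y^2 + 2*x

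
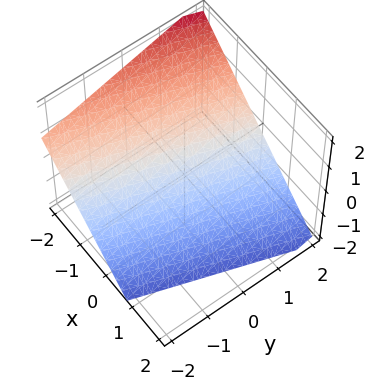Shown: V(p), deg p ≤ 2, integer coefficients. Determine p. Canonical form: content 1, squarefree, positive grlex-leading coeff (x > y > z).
3*x - y + 3*z + 2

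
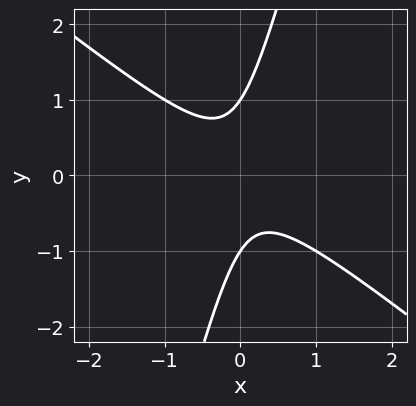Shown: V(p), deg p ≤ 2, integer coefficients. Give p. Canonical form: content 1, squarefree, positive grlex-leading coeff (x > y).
Degree: a generic line meets the curve in up to 2 points, so deg p = 2.
Reading off the gridlines: it misses every integer gridline on the x-axis; among the integer gridlines, it crosses the y-axis at y ∈ {-1, 1}.
Together with the visible shape, these determine p as stated.

3*x^2 + 3*x*y - y^2 + 1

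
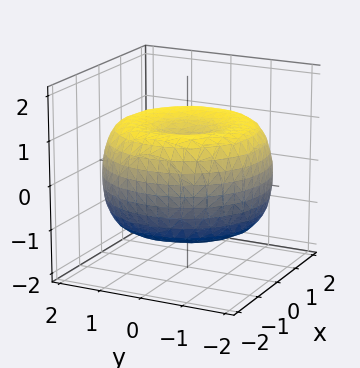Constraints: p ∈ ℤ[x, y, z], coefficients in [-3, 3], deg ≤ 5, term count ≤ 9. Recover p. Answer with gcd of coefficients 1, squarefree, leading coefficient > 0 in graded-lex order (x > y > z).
x^4 + 2*x^2*y^2 + y^4 - 3*x^2 - 3*y^2 + 3*z^2 - 2

1. Degree: no degree-3 surface has this shape, so deg p = 4.
2. Symmetry: the surface is invariant under rotation about z: p = q(x² + y², z).
3. From the visible intercepts: a circular section at z = 0 has radius between 1 and 2.
4. These observations pin down the coefficients.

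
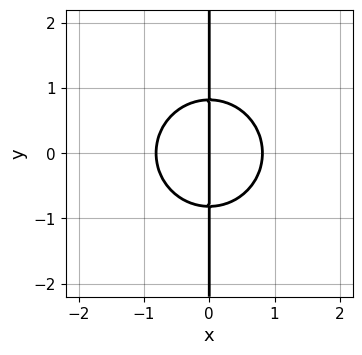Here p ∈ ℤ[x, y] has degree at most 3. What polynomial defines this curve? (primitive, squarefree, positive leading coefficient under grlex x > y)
3*x^3 + 3*x*y^2 - 2*x

1. The degree is 3 — a generic line meets the curve in up to 3 points.
2. Symmetries: mirror symmetry y ↦ −y ⇒ only even powers of y.
3. From the axis intercepts and sections: every point of the y-axis in the box is on the curve; one x-axis crossing is at x = 0.
4. Together with the visible shape, these determine p as stated.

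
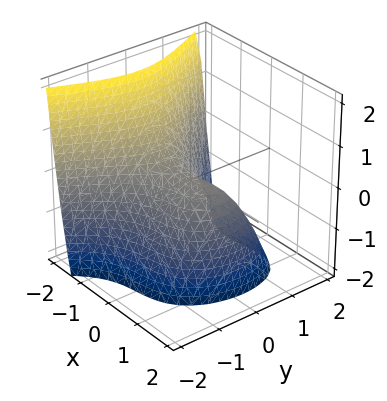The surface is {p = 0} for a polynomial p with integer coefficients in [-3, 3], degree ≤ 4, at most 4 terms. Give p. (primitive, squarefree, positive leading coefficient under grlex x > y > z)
The degree is 3 — the shape is more complex than any degree-2 surface.
From the visible intercepts: it meets the z-axis at z = 0 (among the integer gridlines); it meets the y-axis at y = 0 (among the integer gridlines).
Assembling these constraints gives the stated polynomial.

2*x^3 - x*y + 3*y^2 + 3*z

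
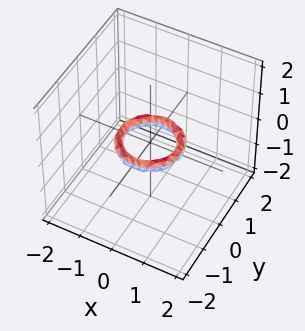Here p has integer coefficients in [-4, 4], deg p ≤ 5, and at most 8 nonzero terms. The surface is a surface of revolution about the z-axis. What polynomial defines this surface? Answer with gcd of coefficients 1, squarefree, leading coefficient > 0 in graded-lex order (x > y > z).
First, degree: the shape is more complex than any degree-3 surface, so deg p = 4.
Next, symmetries: every cross-section ⟂ z is a circle, so x, y appear only via x² + y².
Then, observable constraints: a circular section at z = 0 has radius between 0 and 1; the x-axis gridline crossings are at x ∈ {-1, 1}; the y-axis gridline crossings are at y ∈ {-1, 1}.
Finally, solving for integer coefficients yields p as stated.

2*x^4 + 4*x^2*y^2 + 2*y^4 - 3*x^2 - 3*y^2 + 3*z^2 + 1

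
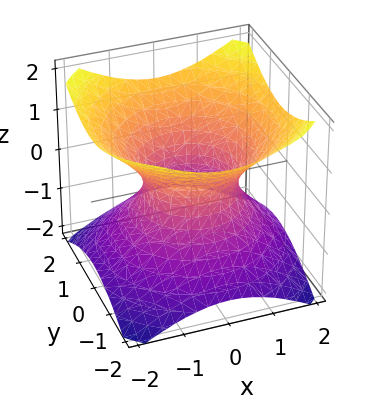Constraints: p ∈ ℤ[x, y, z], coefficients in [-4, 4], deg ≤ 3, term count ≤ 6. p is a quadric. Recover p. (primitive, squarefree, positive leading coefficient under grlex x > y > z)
(a) Degree: an hourglass — one-sheet hyperboloid; a quadric, so deg p = 2.
(b) Symmetries: it's symmetric under z → −z, forcing even powers of z; every cross-section ⟂ z is a circle, so x, y appear only via x² + y².
(c) From the axis intercepts and sections: a circular section at z = 1 has radius between 1 and 2; it misses every integer gridline on the z-axis.
(d) Putting this together gives p. Check: (1, 0, 0) on the x-axis lies on the surface, and p(1, 0, 0) = 0. ✓

2*x^2 + 2*y^2 - 3*z^2 - 2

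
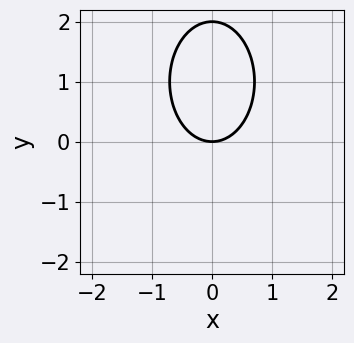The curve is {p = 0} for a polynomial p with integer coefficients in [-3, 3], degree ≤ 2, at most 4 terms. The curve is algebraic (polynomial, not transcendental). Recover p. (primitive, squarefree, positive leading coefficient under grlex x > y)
2*x^2 + y^2 - 2*y

deg p = 2. The shape is more complex than any degree-1 curve.
Symmetries: the x ↦ −x reflection is a symmetry, so x appears only in even powers.
Reading off the gridlines: among the integer gridlines, it crosses the y-axis at y ∈ {0, 2}; one x-axis crossing is at x = 0.
Solving for integer coefficients yields p as stated.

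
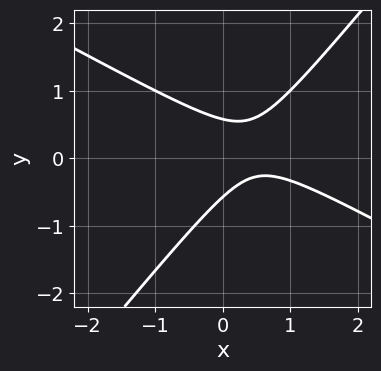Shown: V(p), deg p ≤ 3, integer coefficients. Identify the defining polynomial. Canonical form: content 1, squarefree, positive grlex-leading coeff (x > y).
2*x^2 + 2*x*y - 3*y^2 - 2*x + 1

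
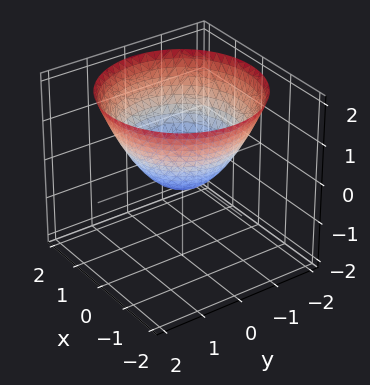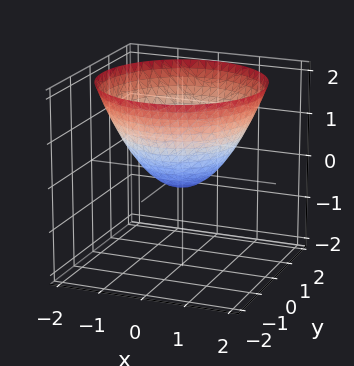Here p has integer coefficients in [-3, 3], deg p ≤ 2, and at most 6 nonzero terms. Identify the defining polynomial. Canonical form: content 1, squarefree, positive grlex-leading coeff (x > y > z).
2*x^2 + 2*y^2 - 3*z - 1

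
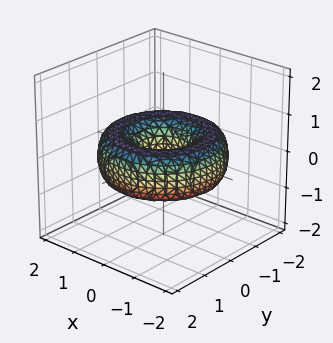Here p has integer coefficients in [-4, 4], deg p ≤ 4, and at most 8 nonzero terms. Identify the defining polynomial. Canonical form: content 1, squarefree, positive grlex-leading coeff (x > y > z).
x^4 + 2*x^2*y^2 + y^4 - 3*x^2 - 3*y^2 + 3*z^2 + 1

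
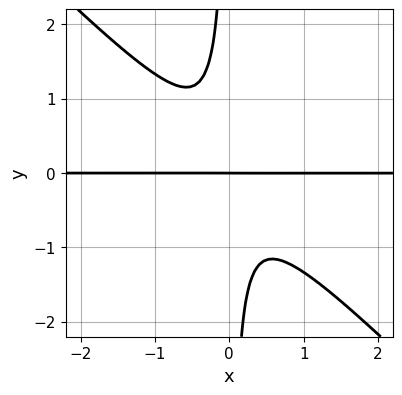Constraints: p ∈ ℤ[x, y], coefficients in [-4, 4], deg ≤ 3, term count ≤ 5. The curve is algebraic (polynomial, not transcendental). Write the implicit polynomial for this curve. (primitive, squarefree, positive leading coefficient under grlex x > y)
First, deg p = 3. A generic line meets the curve in up to 3 points.
Then, checking where it meets the axes: every point of the x-axis in the box is on the curve; one y-axis crossing is at y = 0.
Finally, together with the visible shape, these determine p as stated.

3*x^2*y + 3*x*y^2 + y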